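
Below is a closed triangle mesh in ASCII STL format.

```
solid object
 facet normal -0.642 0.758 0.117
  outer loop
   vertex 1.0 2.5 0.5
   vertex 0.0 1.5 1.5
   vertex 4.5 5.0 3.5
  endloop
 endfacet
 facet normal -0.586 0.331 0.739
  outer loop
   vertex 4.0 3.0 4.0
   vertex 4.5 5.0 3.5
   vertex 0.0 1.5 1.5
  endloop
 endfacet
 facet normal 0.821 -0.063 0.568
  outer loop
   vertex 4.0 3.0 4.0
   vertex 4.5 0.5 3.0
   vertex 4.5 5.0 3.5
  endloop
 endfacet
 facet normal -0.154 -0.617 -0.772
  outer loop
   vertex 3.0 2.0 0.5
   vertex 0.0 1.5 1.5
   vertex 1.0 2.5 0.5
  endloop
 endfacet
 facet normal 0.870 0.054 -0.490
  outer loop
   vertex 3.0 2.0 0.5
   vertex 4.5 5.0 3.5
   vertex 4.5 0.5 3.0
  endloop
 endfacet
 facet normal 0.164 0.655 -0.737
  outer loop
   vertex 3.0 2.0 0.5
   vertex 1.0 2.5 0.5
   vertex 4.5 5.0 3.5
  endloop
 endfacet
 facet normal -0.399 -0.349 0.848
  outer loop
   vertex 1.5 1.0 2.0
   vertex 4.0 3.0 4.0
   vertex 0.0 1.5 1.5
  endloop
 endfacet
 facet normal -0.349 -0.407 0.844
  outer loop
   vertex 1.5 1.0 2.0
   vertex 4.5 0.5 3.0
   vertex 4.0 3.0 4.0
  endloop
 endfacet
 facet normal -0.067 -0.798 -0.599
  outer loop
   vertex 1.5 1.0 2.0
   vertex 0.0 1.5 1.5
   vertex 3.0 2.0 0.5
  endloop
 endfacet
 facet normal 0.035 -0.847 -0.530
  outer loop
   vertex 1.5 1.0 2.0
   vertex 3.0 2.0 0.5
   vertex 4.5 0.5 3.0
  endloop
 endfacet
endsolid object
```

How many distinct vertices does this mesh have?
7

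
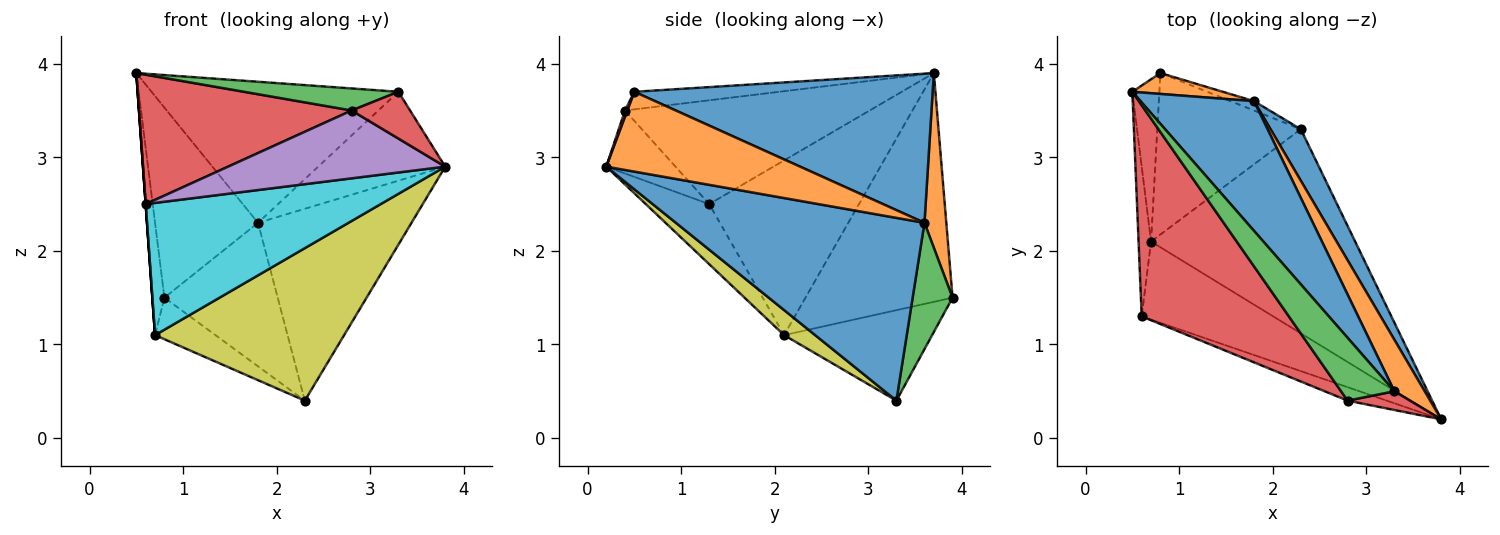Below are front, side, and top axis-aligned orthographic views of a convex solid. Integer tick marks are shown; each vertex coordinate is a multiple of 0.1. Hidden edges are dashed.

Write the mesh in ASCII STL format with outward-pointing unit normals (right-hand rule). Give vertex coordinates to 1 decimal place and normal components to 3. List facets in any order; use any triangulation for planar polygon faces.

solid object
 facet normal 0.843 0.520 0.140
  outer loop
   vertex 1.8 3.6 2.3
   vertex 3.8 0.2 2.9
   vertex 2.3 3.3 0.4
  endloop
 endfacet
 facet normal 0.206 0.973 0.107
  outer loop
   vertex 1.8 3.6 2.3
   vertex 0.8 3.9 1.5
   vertex 0.5 3.7 3.9
  endloop
 endfacet
 facet normal 0.332 0.941 -0.061
  outer loop
   vertex 1.8 3.6 2.3
   vertex 2.3 3.3 0.4
   vertex 0.8 3.9 1.5
  endloop
 endfacet
 facet normal -0.515 -0.448 0.731
  outer loop
   vertex 2.8 0.4 3.5
   vertex 0.5 3.7 3.9
   vertex 0.6 1.3 2.5
  endloop
 endfacet
 facet normal -0.299 -0.936 -0.186
  outer loop
   vertex 2.8 0.4 3.5
   vertex 0.6 1.3 2.5
   vertex 3.8 0.2 2.9
  endloop
 endfacet
 facet normal -0.990 0.081 -0.117
  outer loop
   vertex 0.7 2.1 1.1
   vertex 0.5 3.7 3.9
   vertex 0.8 3.9 1.5
  endloop
 endfacet
 facet normal -0.997 0.000 -0.071
  outer loop
   vertex 0.7 2.1 1.1
   vertex 0.6 1.3 2.5
   vertex 0.5 3.7 3.9
  endloop
 endfacet
 facet normal -0.521 0.213 -0.827
  outer loop
   vertex 0.7 2.1 1.1
   vertex 0.8 3.9 1.5
   vertex 2.3 3.3 0.4
  endloop
 endfacet
 facet normal 0.098 -0.596 -0.797
  outer loop
   vertex 0.7 2.1 1.1
   vertex 2.3 3.3 0.4
   vertex 3.8 0.2 2.9
  endloop
 endfacet
 facet normal -0.226 -0.839 -0.495
  outer loop
   vertex 0.7 2.1 1.1
   vertex 3.8 0.2 2.9
   vertex 0.6 1.3 2.5
  endloop
 endfacet
 facet normal 0.665 0.550 0.506
  outer loop
   vertex 3.3 0.5 3.7
   vertex 1.8 3.6 2.3
   vertex 0.5 3.7 3.9
  endloop
 endfacet
 facet normal 0.797 0.522 0.302
  outer loop
   vertex 3.3 0.5 3.7
   vertex 3.8 0.2 2.9
   vertex 1.8 3.6 2.3
  endloop
 endfacet
 facet normal -0.297 -0.316 0.901
  outer loop
   vertex 3.3 0.5 3.7
   vertex 0.5 3.7 3.9
   vertex 2.8 0.4 3.5
  endloop
 endfacet
 facet normal 0.037 -0.928 0.371
  outer loop
   vertex 3.3 0.5 3.7
   vertex 2.8 0.4 3.5
   vertex 3.8 0.2 2.9
  endloop
 endfacet
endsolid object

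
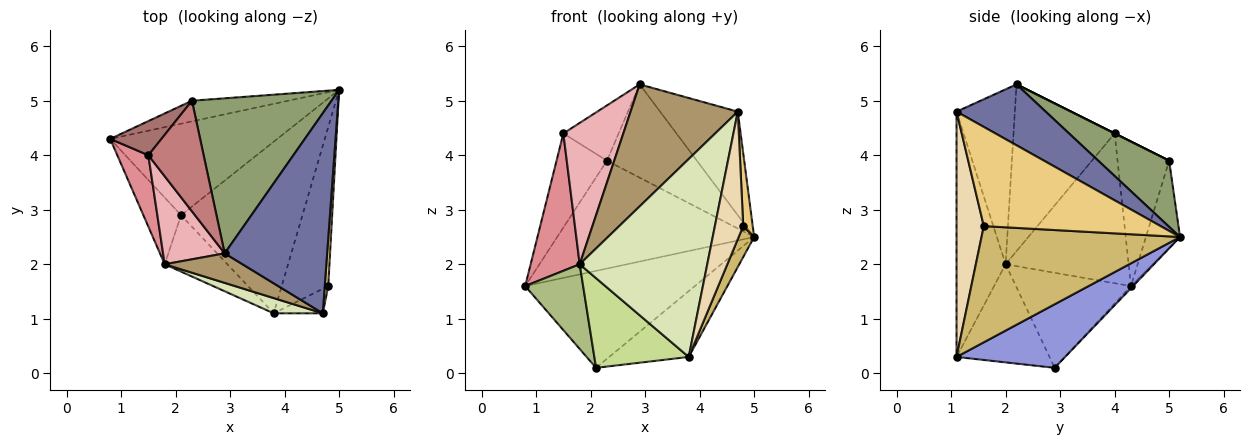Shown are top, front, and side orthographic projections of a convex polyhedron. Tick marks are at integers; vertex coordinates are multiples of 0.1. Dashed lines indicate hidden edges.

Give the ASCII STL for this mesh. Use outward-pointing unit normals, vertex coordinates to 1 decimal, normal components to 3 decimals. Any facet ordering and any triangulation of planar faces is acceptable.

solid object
 facet normal 0.467 0.407 0.786
  outer loop
   vertex 4.7 1.1 4.8
   vertex 5.0 5.2 2.5
   vertex 2.9 2.2 5.3
  endloop
 endfacet
 facet normal -0.009 0.727 -0.686
  outer loop
   vertex 2.1 2.9 0.1
   vertex 0.8 4.3 1.6
   vertex 5.0 5.2 2.5
  endloop
 endfacet
 facet normal 0.439 0.322 -0.839
  outer loop
   vertex 2.1 2.9 0.1
   vertex 5.0 5.2 2.5
   vertex 3.8 1.1 0.3
  endloop
 endfacet
 facet normal -0.168 0.968 -0.185
  outer loop
   vertex 2.3 5.0 3.9
   vertex 5.0 5.2 2.5
   vertex 0.8 4.3 1.6
  endloop
 endfacet
 facet normal 0.376 0.478 0.794
  outer loop
   vertex 2.3 5.0 3.9
   vertex 2.9 2.2 5.3
   vertex 5.0 5.2 2.5
  endloop
 endfacet
 facet normal -0.842 -0.424 -0.334
  outer loop
   vertex 1.8 2.0 2.0
   vertex 0.8 4.3 1.6
   vertex 2.1 2.9 0.1
  endloop
 endfacet
 facet normal -0.640 -0.650 -0.409
  outer loop
   vertex 1.8 2.0 2.0
   vertex 2.1 2.9 0.1
   vertex 3.8 1.1 0.3
  endloop
 endfacet
 facet normal -0.358 -0.931 0.072
  outer loop
   vertex 1.8 2.0 2.0
   vertex 3.8 1.1 0.3
   vertex 4.7 1.1 4.8
  endloop
 endfacet
 facet normal -0.467 -0.859 0.208
  outer loop
   vertex 1.8 2.0 2.0
   vertex 4.7 1.1 4.8
   vertex 2.9 2.2 5.3
  endloop
 endfacet
 facet normal 0.926 -0.072 -0.371
  outer loop
   vertex 4.8 1.6 2.7
   vertex 3.8 1.1 0.3
   vertex 5.0 5.2 2.5
  endloop
 endfacet
 facet normal 0.998 -0.054 0.035
  outer loop
   vertex 4.8 1.6 2.7
   vertex 5.0 5.2 2.5
   vertex 4.7 1.1 4.8
  endloop
 endfacet
 facet normal 0.687 -0.714 -0.137
  outer loop
   vertex 4.8 1.6 2.7
   vertex 4.7 1.1 4.8
   vertex 3.8 1.1 0.3
  endloop
 endfacet
 facet normal -0.693 0.678 0.246
  outer loop
   vertex 1.5 4.0 4.4
   vertex 2.3 5.0 3.9
   vertex 0.8 4.3 1.6
  endloop
 endfacet
 facet normal 0.000 0.447 0.894
  outer loop
   vertex 1.5 4.0 4.4
   vertex 2.9 2.2 5.3
   vertex 2.3 5.0 3.9
  endloop
 endfacet
 facet normal -0.912 -0.364 0.189
  outer loop
   vertex 1.5 4.0 4.4
   vertex 0.8 4.3 1.6
   vertex 1.8 2.0 2.0
  endloop
 endfacet
 facet normal -0.820 -0.486 0.303
  outer loop
   vertex 1.5 4.0 4.4
   vertex 1.8 2.0 2.0
   vertex 2.9 2.2 5.3
  endloop
 endfacet
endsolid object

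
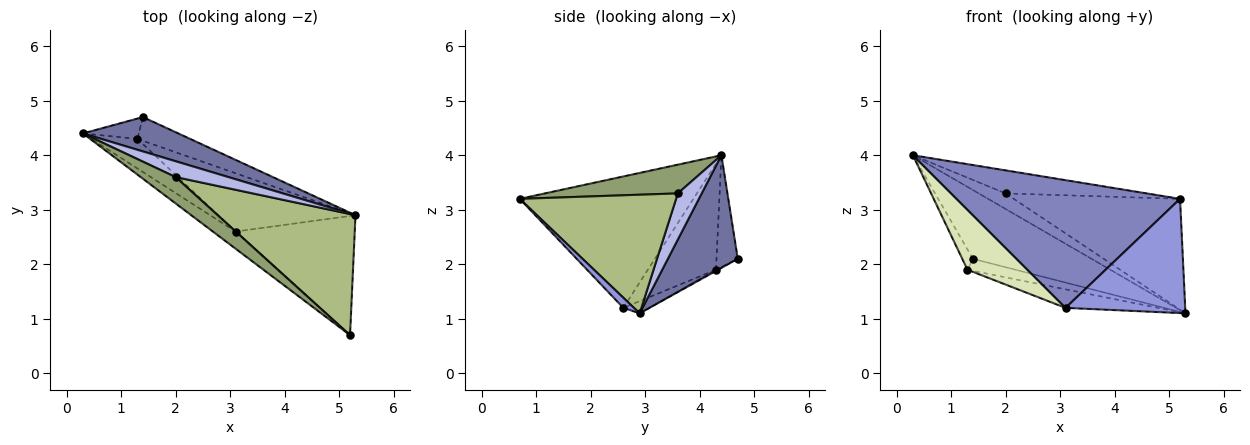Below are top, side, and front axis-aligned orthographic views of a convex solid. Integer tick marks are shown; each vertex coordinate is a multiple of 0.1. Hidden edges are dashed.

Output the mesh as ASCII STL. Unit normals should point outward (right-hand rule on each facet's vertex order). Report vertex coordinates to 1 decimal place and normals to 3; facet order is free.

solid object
 facet normal 0.467 0.791 0.395
  outer loop
   vertex 1.4 4.7 2.1
   vertex 0.3 4.4 4.0
   vertex 5.3 2.9 1.1
  endloop
 endfacet
 facet normal -0.610 -0.785 -0.105
  outer loop
   vertex 3.1 2.6 1.2
   vertex 5.2 0.7 3.2
   vertex 0.3 4.4 4.0
  endloop
 endfacet
 facet normal 0.061 -0.691 -0.721
  outer loop
   vertex 3.1 2.6 1.2
   vertex 5.3 2.9 1.1
   vertex 5.2 0.7 3.2
  endloop
 endfacet
 facet normal 0.529 0.596 0.604
  outer loop
   vertex 2.0 3.6 3.3
   vertex 5.3 2.9 1.1
   vertex 0.3 4.4 4.0
  endloop
 endfacet
 facet normal 0.527 0.559 0.640
  outer loop
   vertex 2.0 3.6 3.3
   vertex 0.3 4.4 4.0
   vertex 5.2 0.7 3.2
  endloop
 endfacet
 facet normal 0.536 0.570 0.623
  outer loop
   vertex 2.0 3.6 3.3
   vertex 5.2 0.7 3.2
   vertex 5.3 2.9 1.1
  endloop
 endfacet
 facet normal -0.816 0.408 -0.408
  outer loop
   vertex 1.3 4.3 1.9
   vertex 0.3 4.4 4.0
   vertex 1.4 4.7 2.1
  endloop
 endfacet
 facet normal -0.714 -0.628 -0.310
  outer loop
   vertex 1.3 4.3 1.9
   vertex 3.1 2.6 1.2
   vertex 0.3 4.4 4.0
  endloop
 endfacet
 facet normal -0.021 0.451 -0.892
  outer loop
   vertex 1.3 4.3 1.9
   vertex 1.4 4.7 2.1
   vertex 5.3 2.9 1.1
  endloop
 endfacet
 facet normal -0.084 0.302 -0.950
  outer loop
   vertex 1.3 4.3 1.9
   vertex 5.3 2.9 1.1
   vertex 3.1 2.6 1.2
  endloop
 endfacet
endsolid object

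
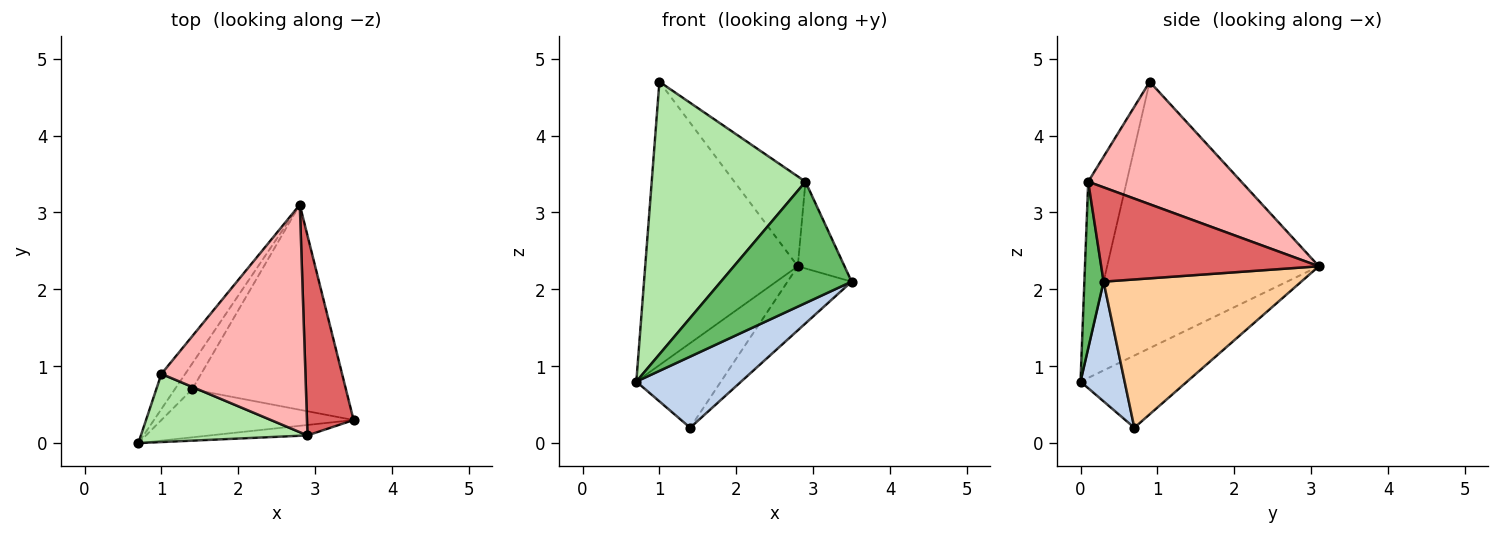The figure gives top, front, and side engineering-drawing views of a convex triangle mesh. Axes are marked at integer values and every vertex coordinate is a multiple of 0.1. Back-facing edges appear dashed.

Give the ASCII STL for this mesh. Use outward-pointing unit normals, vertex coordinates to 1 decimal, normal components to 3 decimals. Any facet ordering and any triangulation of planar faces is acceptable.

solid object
 facet normal -0.809 0.583 -0.072
  outer loop
   vertex 1.0 0.9 4.7
   vertex 2.8 3.1 2.3
   vertex 0.7 0.0 0.8
  endloop
 endfacet
 facet normal 0.329 -0.782 -0.529
  outer loop
   vertex 1.4 0.7 0.2
   vertex 3.5 0.3 2.1
   vertex 0.7 0.0 0.8
  endloop
 endfacet
 facet normal -0.770 0.611 -0.185
  outer loop
   vertex 1.4 0.7 0.2
   vertex 0.7 0.0 0.8
   vertex 2.8 3.1 2.3
  endloop
 endfacet
 facet normal 0.677 0.219 -0.702
  outer loop
   vertex 1.4 0.7 0.2
   vertex 2.8 3.1 2.3
   vertex 3.5 0.3 2.1
  endloop
 endfacet
 facet normal 0.145 -0.986 -0.085
  outer loop
   vertex 2.9 0.1 3.4
   vertex 0.7 0.0 0.8
   vertex 3.5 0.3 2.1
  endloop
 endfacet
 facet normal -0.236 -0.943 0.236
  outer loop
   vertex 2.9 0.1 3.4
   vertex 1.0 0.9 4.7
   vertex 0.7 0.0 0.8
  endloop
 endfacet
 facet normal 0.880 0.189 0.435
  outer loop
   vertex 2.9 0.1 3.4
   vertex 3.5 0.3 2.1
   vertex 2.8 3.1 2.3
  endloop
 endfacet
 facet normal 0.620 0.288 0.729
  outer loop
   vertex 2.9 0.1 3.4
   vertex 2.8 3.1 2.3
   vertex 1.0 0.9 4.7
  endloop
 endfacet
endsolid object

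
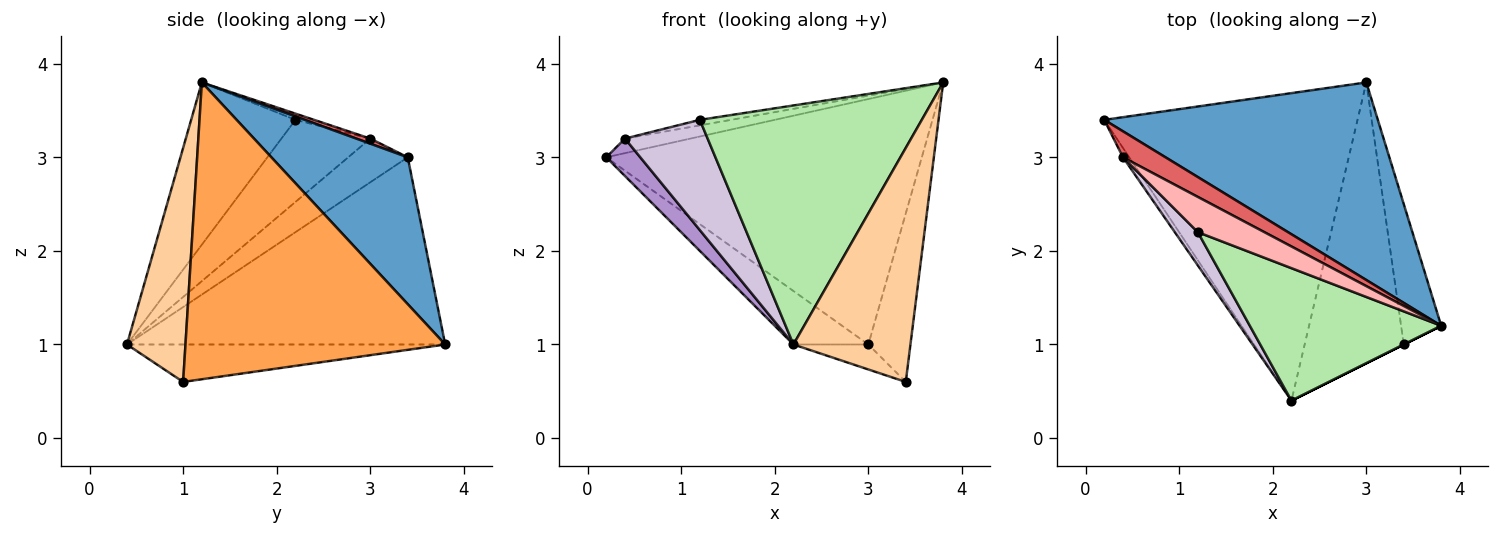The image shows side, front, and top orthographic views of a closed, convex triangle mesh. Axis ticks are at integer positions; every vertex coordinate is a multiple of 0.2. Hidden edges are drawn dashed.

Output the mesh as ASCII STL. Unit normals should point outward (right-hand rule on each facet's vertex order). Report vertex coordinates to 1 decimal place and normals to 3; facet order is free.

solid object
 facet normal 0.319 0.738 0.594
  outer loop
   vertex 3.0 3.8 1.0
   vertex 0.2 3.4 3.0
   vertex 3.8 1.2 3.8
  endloop
 endfacet
 facet normal -0.589 0.139 -0.796
  outer loop
   vertex 2.2 0.4 1.0
   vertex 0.2 3.4 3.0
   vertex 3.0 3.8 1.0
  endloop
 endfacet
 facet normal 0.978 0.159 -0.132
  outer loop
   vertex 3.4 1.0 0.6
   vertex 3.0 3.8 1.0
   vertex 3.8 1.2 3.8
  endloop
 endfacet
 facet normal 0.447 -0.894 0.000
  outer loop
   vertex 3.4 1.0 0.6
   vertex 3.8 1.2 3.8
   vertex 2.2 0.4 1.0
  endloop
 endfacet
 facet normal -0.352 0.083 -0.932
  outer loop
   vertex 3.4 1.0 0.6
   vertex 2.2 0.4 1.0
   vertex 3.0 3.8 1.0
  endloop
 endfacet
 facet normal -0.380 -0.809 0.448
  outer loop
   vertex 1.2 2.2 3.4
   vertex 2.2 0.4 1.0
   vertex 3.8 1.2 3.8
  endloop
 endfacet
 facet normal 0.104 0.486 0.868
  outer loop
   vertex 0.4 3.0 3.2
   vertex 3.8 1.2 3.8
   vertex 0.2 3.4 3.0
  endloop
 endfacet
 facet normal -0.092 0.154 0.984
  outer loop
   vertex 0.4 3.0 3.2
   vertex 1.2 2.2 3.4
   vertex 3.8 1.2 3.8
  endloop
 endfacet
 facet normal -0.862 -0.492 -0.123
  outer loop
   vertex 0.4 3.0 3.2
   vertex 0.2 3.4 3.0
   vertex 2.2 0.4 1.0
  endloop
 endfacet
 facet normal -0.717 -0.667 0.201
  outer loop
   vertex 0.4 3.0 3.2
   vertex 2.2 0.4 1.0
   vertex 1.2 2.2 3.4
  endloop
 endfacet
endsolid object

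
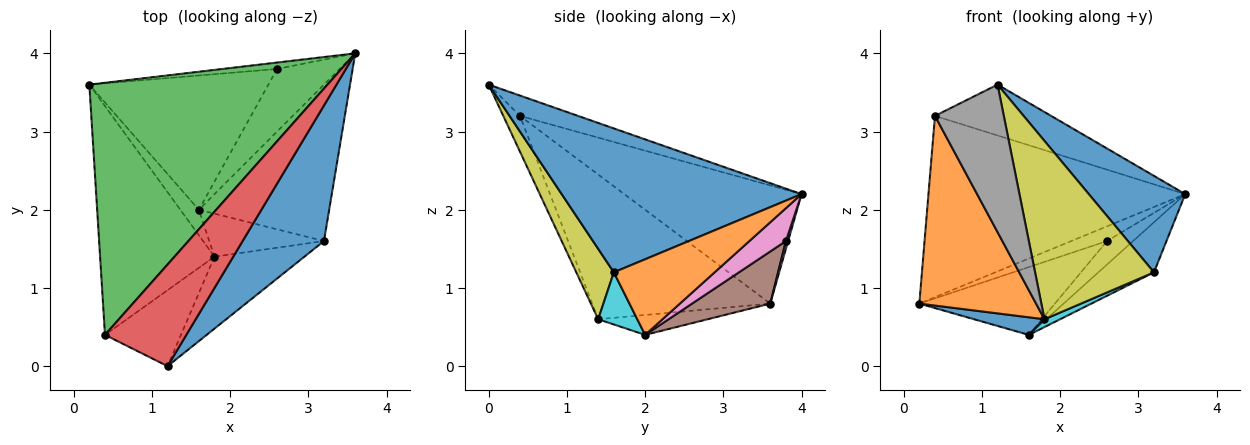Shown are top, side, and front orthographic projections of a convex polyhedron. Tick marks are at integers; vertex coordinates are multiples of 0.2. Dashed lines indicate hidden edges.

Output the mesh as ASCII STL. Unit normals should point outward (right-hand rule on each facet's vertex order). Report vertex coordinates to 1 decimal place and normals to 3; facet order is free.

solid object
 facet normal 0.822 -0.330 0.464
  outer loop
   vertex 3.2 1.6 1.2
   vertex 3.6 4.0 2.2
   vertex 1.2 0.0 3.6
  endloop
 endfacet
 facet normal 0.484 0.267 -0.834
  outer loop
   vertex 3.2 1.6 1.2
   vertex 1.6 2.0 0.4
   vertex 3.6 4.0 2.2
  endloop
 endfacet
 facet normal -0.374 0.541 0.753
  outer loop
   vertex 0.4 0.4 3.2
   vertex 3.6 4.0 2.2
   vertex 0.2 3.6 0.8
  endloop
 endfacet
 facet normal -0.218 0.436 0.873
  outer loop
   vertex 0.4 0.4 3.2
   vertex 1.2 0.0 3.6
   vertex 3.6 4.0 2.2
  endloop
 endfacet
 facet normal 0.057 0.915 -0.400
  outer loop
   vertex 2.6 3.8 1.6
   vertex 0.2 3.6 0.8
   vertex 3.6 4.0 2.2
  endloop
 endfacet
 facet normal 0.252 0.436 -0.864
  outer loop
   vertex 2.6 3.8 1.6
   vertex 1.6 2.0 0.4
   vertex 0.2 3.6 0.8
  endloop
 endfacet
 facet normal 0.441 0.315 -0.840
  outer loop
   vertex 2.6 3.8 1.6
   vertex 3.6 4.0 2.2
   vertex 1.6 2.0 0.4
  endloop
 endfacet
 facet normal -0.211 -0.869 -0.448
  outer loop
   vertex 1.8 1.4 0.6
   vertex 1.2 0.0 3.6
   vertex 0.4 0.4 3.2
  endloop
 endfacet
 facet normal 0.281 -0.890 -0.359
  outer loop
   vertex 1.8 1.4 0.6
   vertex 3.2 1.6 1.2
   vertex 1.2 0.0 3.6
  endloop
 endfacet
 facet normal 0.408 -0.163 -0.898
  outer loop
   vertex 1.8 1.4 0.6
   vertex 1.6 2.0 0.4
   vertex 3.2 1.6 1.2
  endloop
 endfacet
 facet normal -0.663 -0.426 -0.616
  outer loop
   vertex 1.8 1.4 0.6
   vertex 0.2 3.6 0.8
   vertex 1.6 2.0 0.4
  endloop
 endfacet
 facet normal -0.698 -0.457 -0.552
  outer loop
   vertex 1.8 1.4 0.6
   vertex 0.4 0.4 3.2
   vertex 0.2 3.6 0.8
  endloop
 endfacet
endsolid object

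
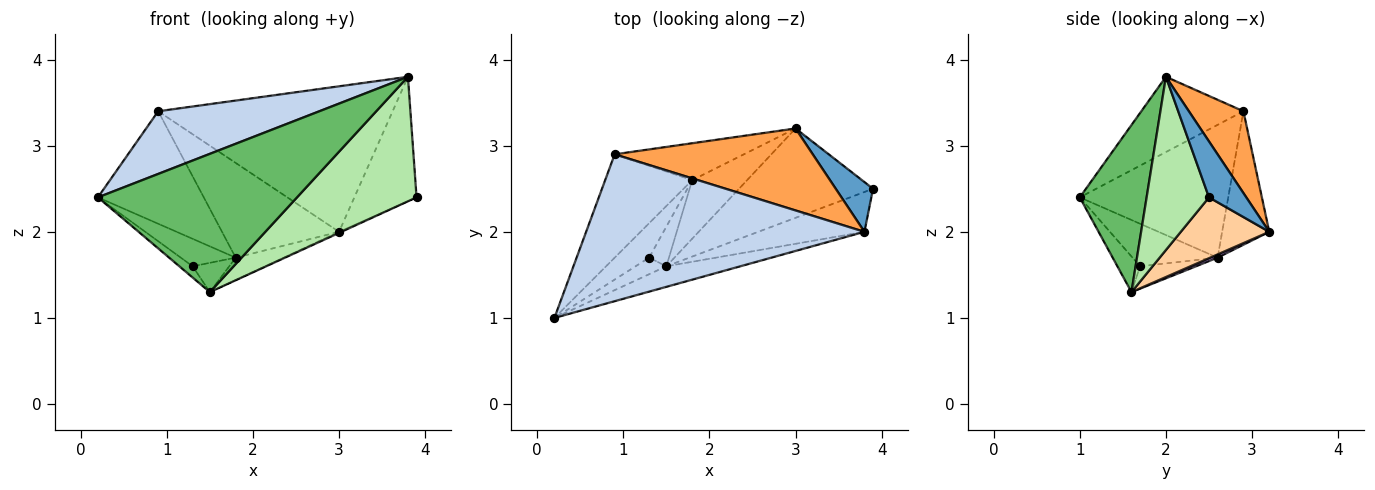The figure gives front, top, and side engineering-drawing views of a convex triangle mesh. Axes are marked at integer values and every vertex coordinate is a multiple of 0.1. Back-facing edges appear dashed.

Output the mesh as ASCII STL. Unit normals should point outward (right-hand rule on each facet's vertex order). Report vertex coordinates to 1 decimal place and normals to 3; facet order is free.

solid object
 facet normal 0.487 0.811 0.324
  outer loop
   vertex 3.8 2.0 3.8
   vertex 3.9 2.5 2.4
   vertex 3.0 3.2 2.0
  endloop
 endfacet
 facet normal -0.241 -0.381 0.893
  outer loop
   vertex 0.9 2.9 3.4
   vertex 0.2 1.0 2.4
   vertex 3.8 2.0 3.8
  endloop
 endfacet
 facet normal 0.199 0.854 0.481
  outer loop
   vertex 0.9 2.9 3.4
   vertex 3.8 2.0 3.8
   vertex 3.0 3.2 2.0
  endloop
 endfacet
 facet normal 0.413 0.011 -0.911
  outer loop
   vertex 1.5 1.6 1.3
   vertex 3.0 3.2 2.0
   vertex 3.9 2.5 2.4
  endloop
 endfacet
 facet normal 0.315 -0.939 -0.140
  outer loop
   vertex 1.5 1.6 1.3
   vertex 3.8 2.0 3.8
   vertex 0.2 1.0 2.4
  endloop
 endfacet
 facet normal 0.445 -0.853 -0.273
  outer loop
   vertex 1.5 1.6 1.3
   vertex 3.9 2.5 2.4
   vertex 3.8 2.0 3.8
  endloop
 endfacet
 facet normal -0.692 0.406 -0.597
  outer loop
   vertex 1.3 1.7 1.6
   vertex 1.5 1.6 1.3
   vertex 0.2 1.0 2.4
  endloop
 endfacet
 facet normal -0.351 0.872 -0.340
  outer loop
   vertex 1.8 2.6 1.7
   vertex 0.9 2.9 3.4
   vertex 3.0 3.2 2.0
  endloop
 endfacet
 facet normal 0.055 0.357 -0.933
  outer loop
   vertex 1.8 2.6 1.7
   vertex 3.0 3.2 2.0
   vertex 1.5 1.6 1.3
  endloop
 endfacet
 facet normal -0.673 0.440 -0.595
  outer loop
   vertex 1.8 2.6 1.7
   vertex 1.5 1.6 1.3
   vertex 1.3 1.7 1.6
  endloop
 endfacet
 facet normal -0.718 0.512 -0.471
  outer loop
   vertex 1.8 2.6 1.7
   vertex 0.2 1.0 2.4
   vertex 0.9 2.9 3.4
  endloop
 endfacet
 facet normal -0.695 0.448 -0.563
  outer loop
   vertex 1.8 2.6 1.7
   vertex 1.3 1.7 1.6
   vertex 0.2 1.0 2.4
  endloop
 endfacet
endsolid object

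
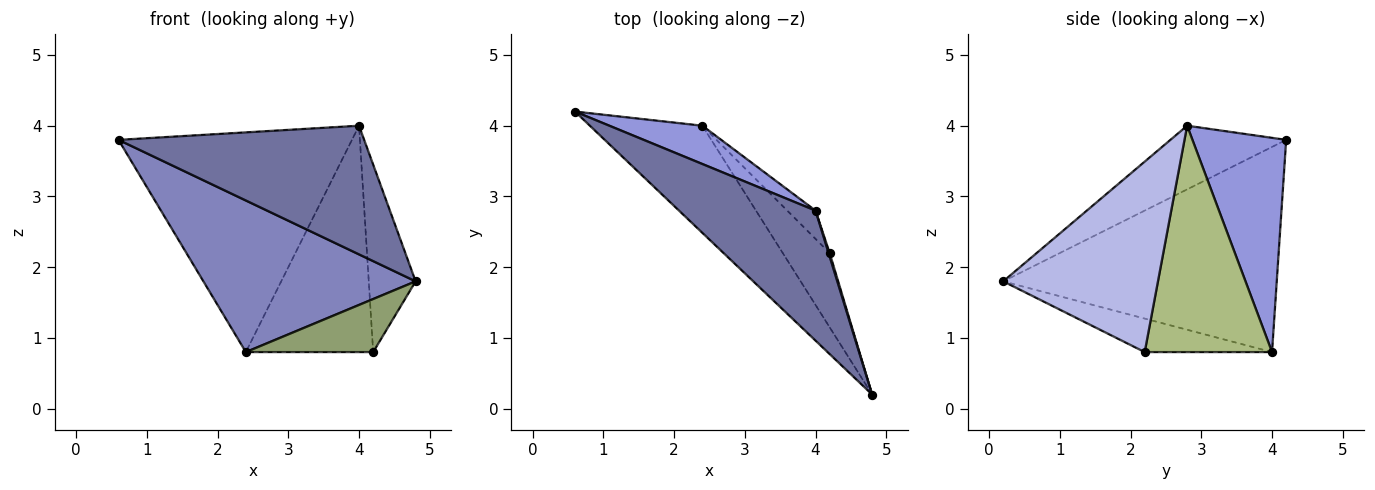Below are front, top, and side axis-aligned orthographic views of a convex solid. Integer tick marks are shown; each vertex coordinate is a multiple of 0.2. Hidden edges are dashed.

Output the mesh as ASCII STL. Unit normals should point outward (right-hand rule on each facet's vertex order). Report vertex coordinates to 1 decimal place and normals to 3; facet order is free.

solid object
 facet normal -0.315 -0.668 0.675
  outer loop
   vertex 4.0 2.8 4.0
   vertex 0.6 4.2 3.8
   vertex 4.8 0.2 1.8
  endloop
 endfacet
 facet normal -0.725 -0.562 -0.397
  outer loop
   vertex 2.4 4.0 0.8
   vertex 4.8 0.2 1.8
   vertex 0.6 4.2 3.8
  endloop
 endfacet
 facet normal 0.368 0.916 0.160
  outer loop
   vertex 2.4 4.0 0.8
   vertex 0.6 4.2 3.8
   vertex 4.0 2.8 4.0
  endloop
 endfacet
 facet normal 0.957 0.290 0.005
  outer loop
   vertex 4.2 2.2 0.8
   vertex 4.0 2.8 4.0
   vertex 4.8 0.2 1.8
  endloop
 endfacet
 facet normal -0.503 -0.503 -0.704
  outer loop
   vertex 4.2 2.2 0.8
   vertex 4.8 0.2 1.8
   vertex 2.4 4.0 0.8
  endloop
 endfacet
 facet normal 0.704 0.704 -0.088
  outer loop
   vertex 4.2 2.2 0.8
   vertex 2.4 4.0 0.8
   vertex 4.0 2.8 4.0
  endloop
 endfacet
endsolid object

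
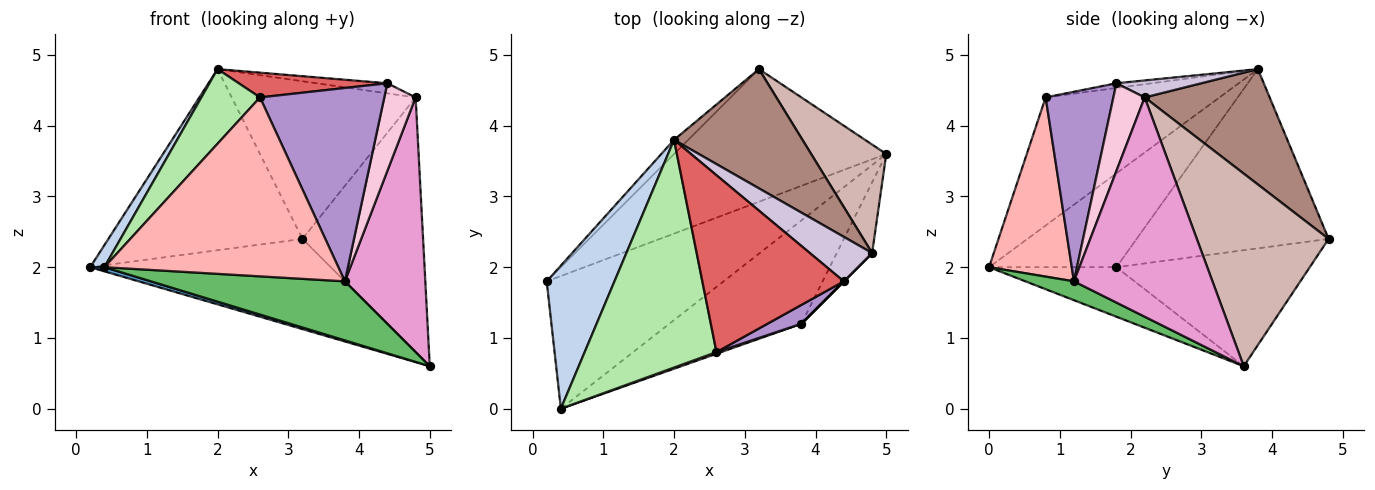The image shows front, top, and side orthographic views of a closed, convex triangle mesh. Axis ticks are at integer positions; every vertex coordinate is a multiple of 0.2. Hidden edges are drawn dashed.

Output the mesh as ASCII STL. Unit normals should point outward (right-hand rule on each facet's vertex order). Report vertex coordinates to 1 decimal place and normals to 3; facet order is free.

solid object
 facet normal -0.270 -0.030 -0.963
  outer loop
   vertex 0.4 0.0 2.0
   vertex 0.2 1.8 2.0
   vertex 5.0 3.6 0.6
  endloop
 endfacet
 facet normal -0.807 -0.090 0.583
  outer loop
   vertex 2.0 3.8 4.8
   vertex 0.2 1.8 2.0
   vertex 0.4 0.0 2.0
  endloop
 endfacet
 facet normal -0.412 0.512 -0.754
  outer loop
   vertex 3.2 4.8 2.4
   vertex 5.0 3.6 0.6
   vertex 0.2 1.8 2.0
  endloop
 endfacet
 facet normal -0.702 0.710 -0.055
  outer loop
   vertex 3.2 4.8 2.4
   vertex 0.2 1.8 2.0
   vertex 2.0 3.8 4.8
  endloop
 endfacet
 facet normal 0.123 -0.492 -0.862
  outer loop
   vertex 3.8 1.2 1.8
   vertex 0.4 0.0 2.0
   vertex 5.0 3.6 0.6
  endloop
 endfacet
 facet normal -0.678 -0.229 0.698
  outer loop
   vertex 2.6 0.8 4.4
   vertex 2.0 3.8 4.8
   vertex 0.4 0.0 2.0
  endloop
 endfacet
 facet normal -0.033 -0.139 0.990
  outer loop
   vertex 2.6 0.8 4.4
   vertex 4.4 1.8 4.6
   vertex 2.0 3.8 4.8
  endloop
 endfacet
 facet normal 0.333 -0.943 0.009
  outer loop
   vertex 2.6 0.8 4.4
   vertex 0.4 0.0 2.0
   vertex 3.8 1.2 1.8
  endloop
 endfacet
 facet normal 0.477 -0.875 0.085
  outer loop
   vertex 2.6 0.8 4.4
   vertex 3.8 1.2 1.8
   vertex 4.4 1.8 4.6
  endloop
 endfacet
 facet normal 0.257 0.214 0.942
  outer loop
   vertex 4.8 2.2 4.4
   vertex 2.0 3.8 4.8
   vertex 4.4 1.8 4.6
  endloop
 endfacet
 facet normal 0.476 0.701 0.530
  outer loop
   vertex 4.8 2.2 4.4
   vertex 3.2 4.8 2.4
   vertex 2.0 3.8 4.8
  endloop
 endfacet
 facet normal 0.709 0.649 0.276
  outer loop
   vertex 4.8 2.2 4.4
   vertex 5.0 3.6 0.6
   vertex 3.2 4.8 2.4
  endloop
 endfacet
 facet normal 0.856 -0.497 -0.138
  outer loop
   vertex 4.8 2.2 4.4
   vertex 3.8 1.2 1.8
   vertex 5.0 3.6 0.6
  endloop
 endfacet
 facet normal 0.707 -0.707 0.000
  outer loop
   vertex 4.8 2.2 4.4
   vertex 4.4 1.8 4.6
   vertex 3.8 1.2 1.8
  endloop
 endfacet
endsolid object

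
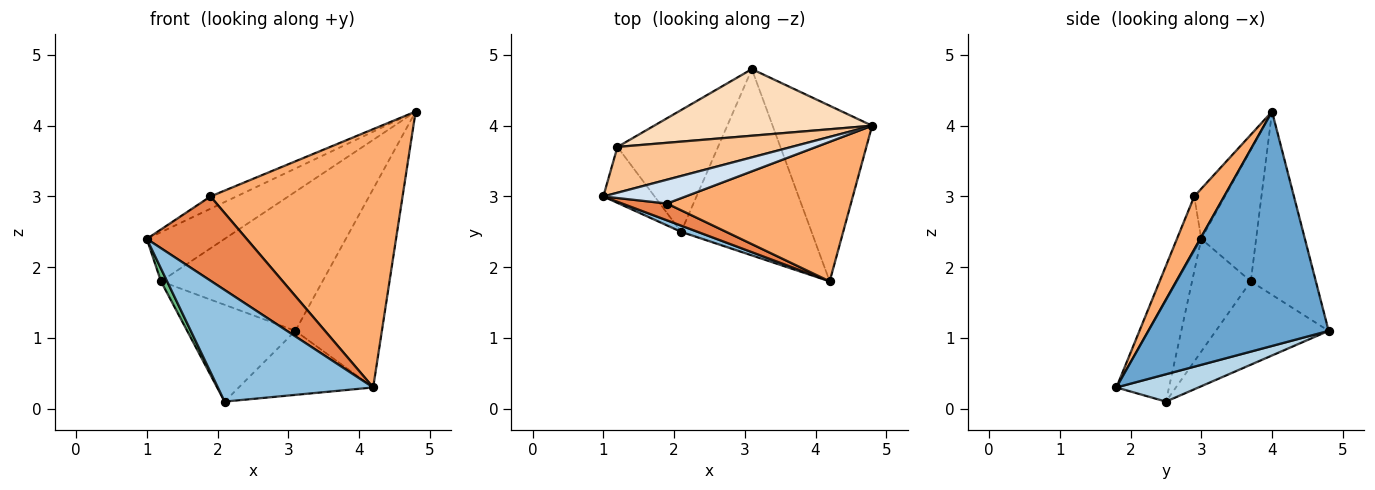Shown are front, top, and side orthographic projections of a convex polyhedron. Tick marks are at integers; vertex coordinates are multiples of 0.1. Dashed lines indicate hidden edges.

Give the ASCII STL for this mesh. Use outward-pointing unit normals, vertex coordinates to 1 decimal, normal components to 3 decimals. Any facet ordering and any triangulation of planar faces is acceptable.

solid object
 facet normal 0.842 0.404 -0.357
  outer loop
   vertex 3.1 4.8 1.1
   vertex 4.8 4.0 4.2
   vertex 4.2 1.8 0.3
  endloop
 endfacet
 facet normal -0.320 -0.946 0.052
  outer loop
   vertex 2.1 2.5 0.1
   vertex 4.2 1.8 0.3
   vertex 1.0 3.0 2.4
  endloop
 endfacet
 facet normal 0.195 0.319 -0.928
  outer loop
   vertex 2.1 2.5 0.1
   vertex 3.1 4.8 1.1
   vertex 4.2 1.8 0.3
  endloop
 endfacet
 facet normal -0.476 0.403 0.782
  outer loop
   vertex 1.9 2.9 3.0
   vertex 4.8 4.0 4.2
   vertex 1.0 3.0 2.4
  endloop
 endfacet
 facet normal -0.233 -0.954 0.190
  outer loop
   vertex 1.9 2.9 3.0
   vertex 1.0 3.0 2.4
   vertex 4.2 1.8 0.3
  endloop
 endfacet
 facet normal 0.136 -0.872 0.471
  outer loop
   vertex 1.9 2.9 3.0
   vertex 4.2 1.8 0.3
   vertex 4.8 4.0 4.2
  endloop
 endfacet
 facet normal -0.458 0.650 0.606
  outer loop
   vertex 1.2 3.7 1.8
   vertex 1.0 3.0 2.4
   vertex 4.8 4.0 4.2
  endloop
 endfacet
 facet normal -0.341 0.848 0.406
  outer loop
   vertex 1.2 3.7 1.8
   vertex 4.8 4.0 4.2
   vertex 3.1 4.8 1.1
  endloop
 endfacet
 facet normal -0.906 -0.095 -0.413
  outer loop
   vertex 1.2 3.7 1.8
   vertex 2.1 2.5 0.1
   vertex 1.0 3.0 2.4
  endloop
 endfacet
 facet normal -0.544 0.522 -0.657
  outer loop
   vertex 1.2 3.7 1.8
   vertex 3.1 4.8 1.1
   vertex 2.1 2.5 0.1
  endloop
 endfacet
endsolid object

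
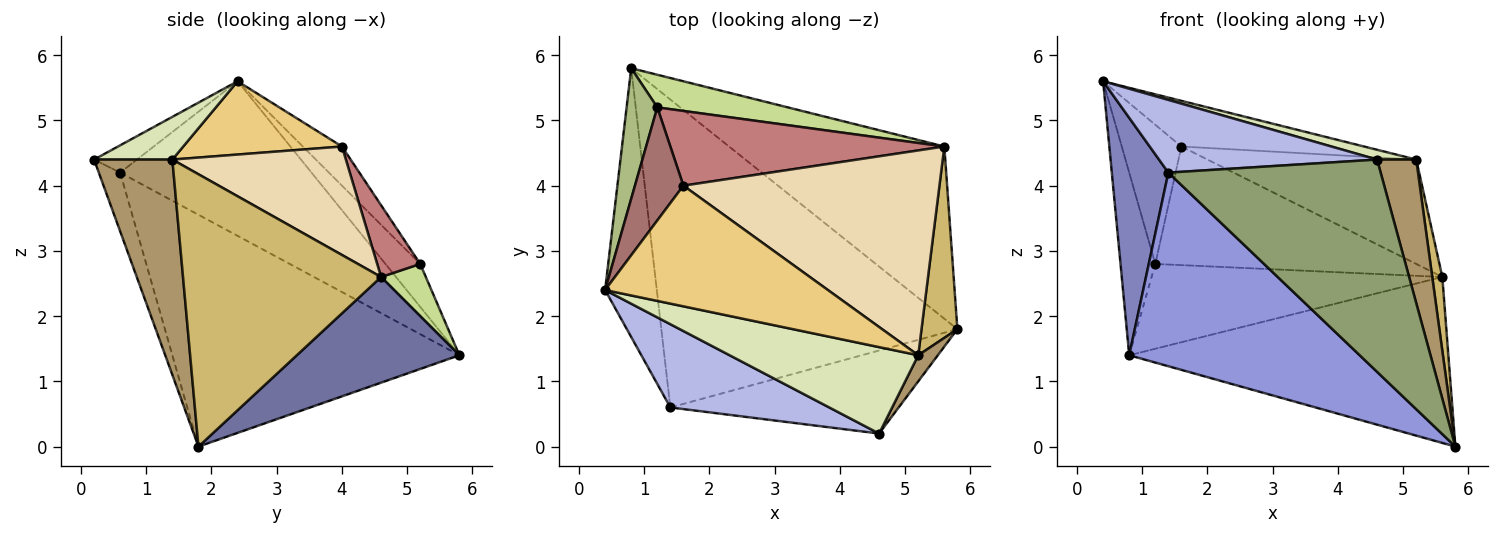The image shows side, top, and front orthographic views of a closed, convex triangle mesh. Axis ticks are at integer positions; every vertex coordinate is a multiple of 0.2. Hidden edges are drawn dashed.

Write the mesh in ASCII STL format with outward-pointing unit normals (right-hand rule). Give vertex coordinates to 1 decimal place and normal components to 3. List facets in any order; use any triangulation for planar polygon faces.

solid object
 facet normal 0.333 0.654 -0.679
  outer loop
   vertex 5.6 4.6 2.6
   vertex 5.8 1.8 0.0
   vertex 0.8 5.8 1.4
  endloop
 endfacet
 facet normal -0.913 -0.270 -0.305
  outer loop
   vertex 1.4 0.6 4.2
   vertex 0.4 2.4 5.6
   vertex 0.8 5.8 1.4
  endloop
 endfacet
 facet normal -0.553 -0.444 -0.706
  outer loop
   vertex 1.4 0.6 4.2
   vertex 0.8 5.8 1.4
   vertex 5.8 1.8 0.0
  endloop
 endfacet
 facet normal -0.128 -0.652 0.747
  outer loop
   vertex 1.4 0.6 4.2
   vertex 4.6 0.2 4.4
   vertex 0.4 2.4 5.6
  endloop
 endfacet
 facet normal -0.093 -0.927 -0.363
  outer loop
   vertex 1.4 0.6 4.2
   vertex 5.8 1.8 0.0
   vertex 4.6 0.2 4.4
  endloop
 endfacet
 facet normal -0.631 0.631 0.451
  outer loop
   vertex 1.2 5.2 2.8
   vertex 0.8 5.8 1.4
   vertex 0.4 2.4 5.6
  endloop
 endfacet
 facet normal 0.142 0.924 0.355
  outer loop
   vertex 1.2 5.2 2.8
   vertex 5.6 4.6 2.6
   vertex 0.8 5.8 1.4
  endloop
 endfacet
 facet normal 0.219 -0.110 0.969
  outer loop
   vertex 5.2 1.4 4.4
   vertex 0.4 2.4 5.6
   vertex 4.6 0.2 4.4
  endloop
 endfacet
 facet normal 0.891 -0.446 0.081
  outer loop
   vertex 5.2 1.4 4.4
   vertex 4.6 0.2 4.4
   vertex 5.8 1.8 0.0
  endloop
 endfacet
 facet normal 0.990 -0.050 0.130
  outer loop
   vertex 5.2 1.4 4.4
   vertex 5.8 1.8 0.0
   vertex 5.6 4.6 2.6
  endloop
 endfacet
 facet normal 0.294 0.338 0.894
  outer loop
   vertex 1.6 4.0 4.6
   vertex 0.4 2.4 5.6
   vertex 5.2 1.4 4.4
  endloop
 endfacet
 facet normal 0.353 0.425 0.834
  outer loop
   vertex 1.6 4.0 4.6
   vertex 5.2 1.4 4.4
   vertex 5.6 4.6 2.6
  endloop
 endfacet
 facet normal -0.454 0.692 0.562
  outer loop
   vertex 1.6 4.0 4.6
   vertex 1.2 5.2 2.8
   vertex 0.4 2.4 5.6
  endloop
 endfacet
 facet normal 0.138 0.838 0.528
  outer loop
   vertex 1.6 4.0 4.6
   vertex 5.6 4.6 2.6
   vertex 1.2 5.2 2.8
  endloop
 endfacet
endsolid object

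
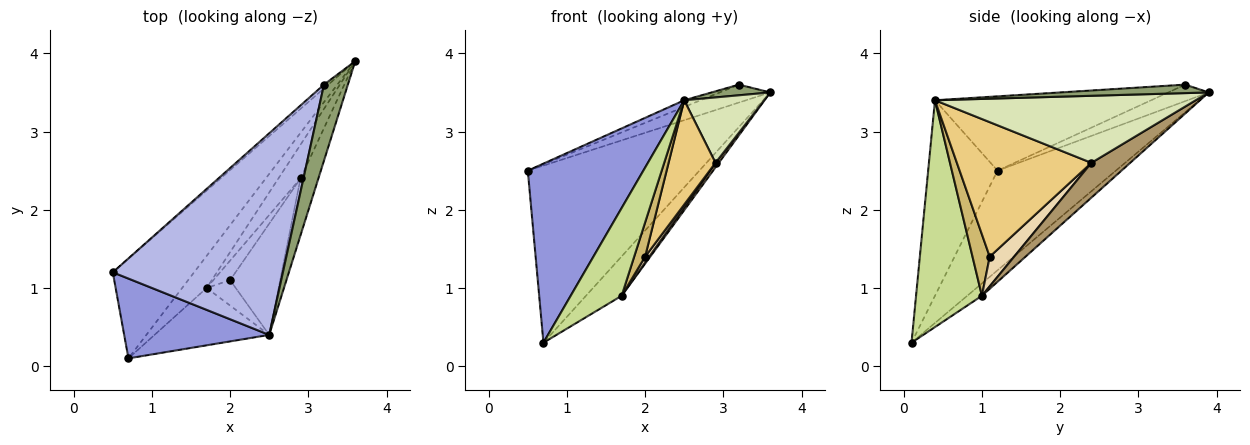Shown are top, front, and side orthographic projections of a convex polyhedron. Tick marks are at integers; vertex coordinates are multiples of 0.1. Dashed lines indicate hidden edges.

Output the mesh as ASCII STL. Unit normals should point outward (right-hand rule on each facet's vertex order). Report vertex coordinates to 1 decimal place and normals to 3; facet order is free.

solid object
 facet normal -0.515 0.747 -0.420
  outer loop
   vertex 0.7 0.1 0.3
   vertex 0.5 1.2 2.5
   vertex 3.6 3.9 3.5
  endloop
 endfacet
 facet normal -0.618 0.769 -0.163
  outer loop
   vertex 3.2 3.6 3.6
   vertex 3.6 3.9 3.5
   vertex 0.5 1.2 2.5
  endloop
 endfacet
 facet normal -0.481 -0.801 0.357
  outer loop
   vertex 2.5 0.4 3.4
   vertex 0.5 1.2 2.5
   vertex 0.7 0.1 0.3
  endloop
 endfacet
 facet normal -0.400 0.030 0.916
  outer loop
   vertex 2.5 0.4 3.4
   vertex 3.2 3.6 3.6
   vertex 0.5 1.2 2.5
  endloop
 endfacet
 facet normal 0.332 -0.131 0.934
  outer loop
   vertex 2.5 0.4 3.4
   vertex 3.6 3.9 3.5
   vertex 3.2 3.6 3.6
  endloop
 endfacet
 facet normal -0.304 0.739 -0.602
  outer loop
   vertex 1.7 1.0 0.9
   vertex 0.7 0.1 0.3
   vertex 3.6 3.9 3.5
  endloop
 endfacet
 facet normal 0.734 -0.568 -0.371
  outer loop
   vertex 1.7 1.0 0.9
   vertex 2.5 0.4 3.4
   vertex 0.7 0.1 0.3
  endloop
 endfacet
 facet normal 0.926 -0.284 -0.247
  outer loop
   vertex 2.9 2.4 2.6
   vertex 3.6 3.9 3.5
   vertex 2.5 0.4 3.4
  endloop
 endfacet
 facet normal 0.842 -0.072 -0.535
  outer loop
   vertex 2.9 2.4 2.6
   vertex 1.7 1.0 0.9
   vertex 3.6 3.9 3.5
  endloop
 endfacet
 facet normal 0.784 -0.499 -0.370
  outer loop
   vertex 2.0 1.1 1.4
   vertex 2.5 0.4 3.4
   vertex 1.7 1.0 0.9
  endloop
 endfacet
 facet normal 0.891 -0.311 -0.331
  outer loop
   vertex 2.0 1.1 1.4
   vertex 2.9 2.4 2.6
   vertex 2.5 0.4 3.4
  endloop
 endfacet
 facet normal 0.861 -0.146 -0.487
  outer loop
   vertex 2.0 1.1 1.4
   vertex 1.7 1.0 0.9
   vertex 2.9 2.4 2.6
  endloop
 endfacet
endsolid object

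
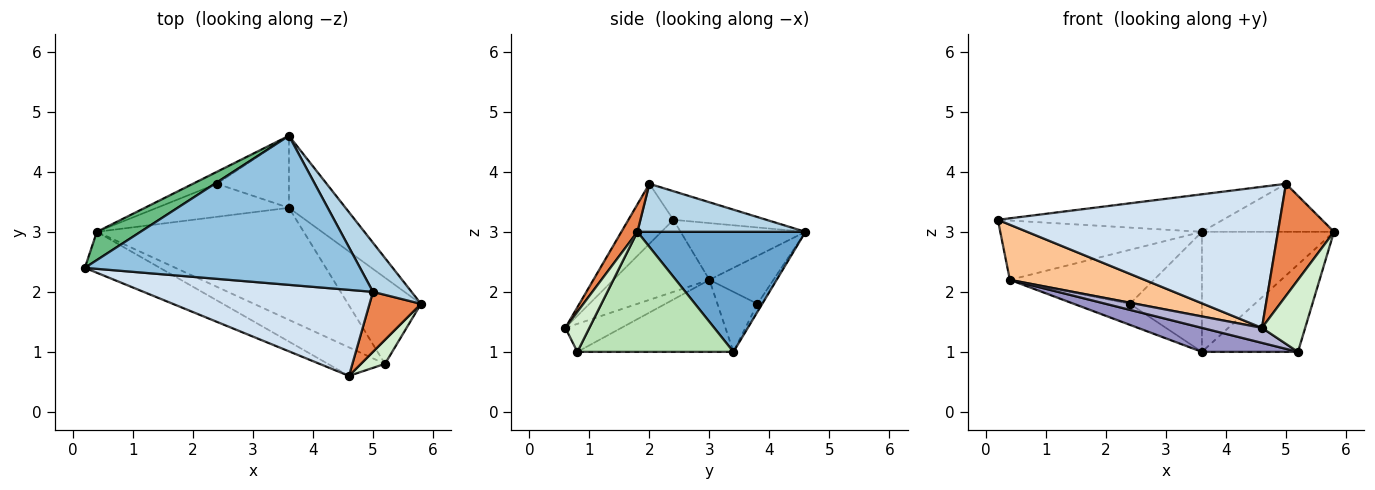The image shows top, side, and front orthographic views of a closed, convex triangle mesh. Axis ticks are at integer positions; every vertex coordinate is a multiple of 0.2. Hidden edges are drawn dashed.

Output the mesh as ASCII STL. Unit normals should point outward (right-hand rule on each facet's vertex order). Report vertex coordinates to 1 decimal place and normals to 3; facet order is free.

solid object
 facet normal 0.737 0.579 -0.348
  outer loop
   vertex 3.6 3.4 1.0
   vertex 3.6 4.6 3.0
   vertex 5.8 1.8 3.0
  endloop
 endfacet
 facet normal -0.100 0.243 0.965
  outer loop
   vertex 5.0 2.0 3.8
   vertex 3.6 4.6 3.0
   vertex 0.2 2.4 3.2
  endloop
 endfacet
 facet normal 0.665 0.522 0.534
  outer loop
   vertex 5.0 2.0 3.8
   vertex 5.8 1.8 3.0
   vertex 3.6 4.6 3.0
  endloop
 endfacet
 facet normal -0.135 -0.846 0.516
  outer loop
   vertex 5.0 2.0 3.8
   vertex 0.2 2.4 3.2
   vertex 4.6 0.6 1.4
  endloop
 endfacet
 facet normal 0.244 -0.855 0.458
  outer loop
   vertex 5.0 2.0 3.8
   vertex 4.6 0.6 1.4
   vertex 5.8 1.8 3.0
  endloop
 endfacet
 facet normal -0.057 0.856 -0.514
  outer loop
   vertex 2.4 3.8 1.8
   vertex 3.6 4.6 3.0
   vertex 3.6 3.4 1.0
  endloop
 endfacet
 facet normal -0.497 -0.697 -0.517
  outer loop
   vertex 0.4 3.0 2.2
   vertex 4.6 0.6 1.4
   vertex 0.2 2.4 3.2
  endloop
 endfacet
 facet normal -0.358 0.501 -0.788
  outer loop
   vertex 0.4 3.0 2.2
   vertex 2.4 3.8 1.8
   vertex 3.6 3.4 1.0
  endloop
 endfacet
 facet normal -0.488 0.788 0.375
  outer loop
   vertex 0.4 3.0 2.2
   vertex 0.2 2.4 3.2
   vertex 3.6 4.6 3.0
  endloop
 endfacet
 facet normal -0.398 0.896 -0.199
  outer loop
   vertex 0.4 3.0 2.2
   vertex 3.6 4.6 3.0
   vertex 2.4 3.8 1.8
  endloop
 endfacet
 facet normal 0.756 0.465 -0.460
  outer loop
   vertex 5.2 0.8 1.0
   vertex 3.6 3.4 1.0
   vertex 5.8 1.8 3.0
  endloop
 endfacet
 facet normal 0.466 -0.839 0.280
  outer loop
   vertex 5.2 0.8 1.0
   vertex 5.8 1.8 3.0
   vertex 4.6 0.6 1.4
  endloop
 endfacet
 facet normal -0.322 -0.198 -0.926
  outer loop
   vertex 5.2 0.8 1.0
   vertex 0.4 3.0 2.2
   vertex 3.6 3.4 1.0
  endloop
 endfacet
 facet normal -0.399 -0.427 -0.812
  outer loop
   vertex 5.2 0.8 1.0
   vertex 4.6 0.6 1.4
   vertex 0.4 3.0 2.2
  endloop
 endfacet
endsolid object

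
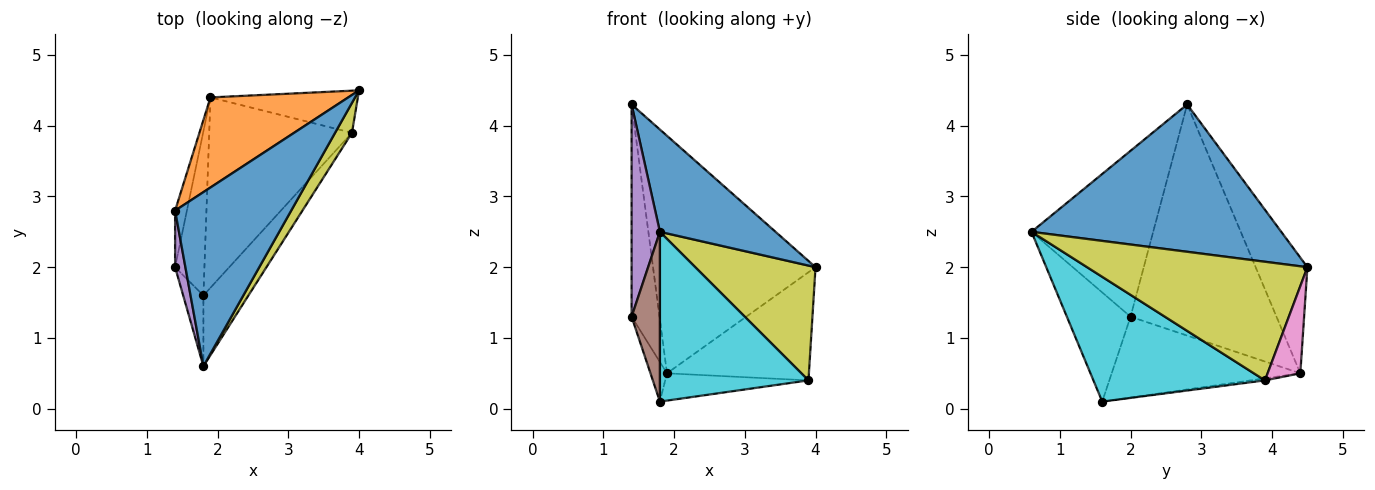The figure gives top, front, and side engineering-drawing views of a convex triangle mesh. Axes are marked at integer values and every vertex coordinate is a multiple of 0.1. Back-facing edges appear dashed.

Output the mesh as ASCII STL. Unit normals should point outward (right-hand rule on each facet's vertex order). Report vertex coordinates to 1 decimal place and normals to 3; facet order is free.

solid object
 facet normal 0.738 -0.342 0.582
  outer loop
   vertex 1.8 0.6 2.5
   vertex 4.0 4.5 2.0
   vertex 1.4 2.8 4.3
  endloop
 endfacet
 facet normal -0.285 0.896 0.340
  outer loop
   vertex 1.9 4.4 0.5
   vertex 1.4 2.8 4.3
   vertex 4.0 4.5 2.0
  endloop
 endfacet
 facet normal -0.981 0.188 -0.050
  outer loop
   vertex 1.4 2.0 1.3
   vertex 1.4 2.8 4.3
   vertex 1.9 4.4 0.5
  endloop
 endfacet
 facet normal -0.937 0.082 -0.340
  outer loop
   vertex 1.4 2.0 1.3
   vertex 1.9 4.4 0.5
   vertex 1.8 1.6 0.1
  endloop
 endfacet
 facet normal -0.972 -0.226 0.060
  outer loop
   vertex 1.4 2.0 1.3
   vertex 1.8 0.6 2.5
   vertex 1.4 2.8 4.3
  endloop
 endfacet
 facet normal -0.901 -0.400 -0.167
  outer loop
   vertex 1.4 2.0 1.3
   vertex 1.8 1.6 0.1
   vertex 1.8 0.6 2.5
  endloop
 endfacet
 facet normal 0.210 0.911 -0.355
  outer loop
   vertex 3.9 3.9 0.4
   vertex 1.9 4.4 0.5
   vertex 4.0 4.5 2.0
  endloop
 endfacet
 facet normal -0.014 0.142 -0.990
  outer loop
   vertex 3.9 3.9 0.4
   vertex 1.8 1.6 0.1
   vertex 1.9 4.4 0.5
  endloop
 endfacet
 facet normal 0.871 -0.475 0.124
  outer loop
   vertex 3.9 3.9 0.4
   vertex 4.0 4.5 2.0
   vertex 1.8 0.6 2.5
  endloop
 endfacet
 facet normal 0.729 -0.632 -0.263
  outer loop
   vertex 3.9 3.9 0.4
   vertex 1.8 0.6 2.5
   vertex 1.8 1.6 0.1
  endloop
 endfacet
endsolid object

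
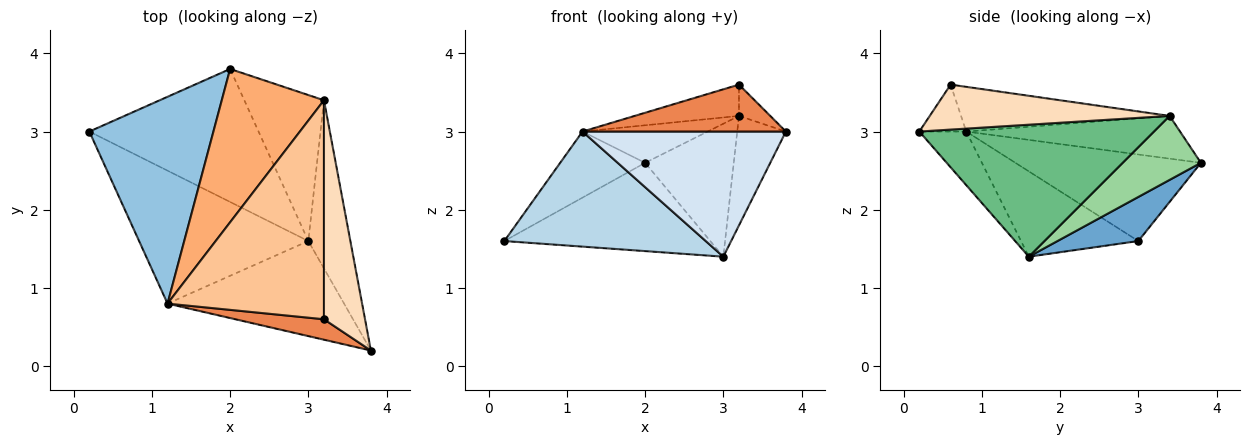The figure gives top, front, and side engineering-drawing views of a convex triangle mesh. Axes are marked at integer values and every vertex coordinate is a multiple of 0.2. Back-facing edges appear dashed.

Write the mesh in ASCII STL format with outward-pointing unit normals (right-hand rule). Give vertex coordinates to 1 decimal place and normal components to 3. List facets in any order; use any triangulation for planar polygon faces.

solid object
 facet normal 0.212 0.541 -0.814
  outer loop
   vertex 3.0 1.6 1.4
   vertex 0.2 3.0 1.6
   vertex 2.0 3.8 2.6
  endloop
 endfacet
 facet normal -0.553 0.253 0.793
  outer loop
   vertex 1.2 0.8 3.0
   vertex 2.0 3.8 2.6
   vertex 0.2 3.0 1.6
  endloop
 endfacet
 facet normal -0.356 -0.612 -0.707
  outer loop
   vertex 1.2 0.8 3.0
   vertex 0.2 3.0 1.6
   vertex 3.0 1.6 1.4
  endloop
 endfacet
 facet normal -0.181 -0.783 -0.595
  outer loop
   vertex 1.2 0.8 3.0
   vertex 3.0 1.6 1.4
   vertex 3.8 0.2 3.0
  endloop
 endfacet
 facet normal -0.207 -0.897 0.391
  outer loop
   vertex 3.2 0.6 3.6
   vertex 1.2 0.8 3.0
   vertex 3.8 0.2 3.0
  endloop
 endfacet
 facet normal -0.376 0.220 0.900
  outer loop
   vertex 3.2 3.4 3.2
   vertex 2.0 3.8 2.6
   vertex 1.2 0.8 3.0
  endloop
 endfacet
 facet normal -0.272 0.136 0.953
  outer loop
   vertex 3.2 3.4 3.2
   vertex 1.2 0.8 3.0
   vertex 3.2 0.6 3.6
  endloop
 endfacet
 facet normal 0.735 0.096 0.671
  outer loop
   vertex 3.2 3.4 3.2
   vertex 3.2 0.6 3.6
   vertex 3.8 0.2 3.0
  endloop
 endfacet
 facet normal 0.935 0.194 -0.298
  outer loop
   vertex 3.2 3.4 3.2
   vertex 3.8 0.2 3.0
   vertex 3.0 1.6 1.4
  endloop
 endfacet
 facet normal 0.511 0.579 -0.636
  outer loop
   vertex 3.2 3.4 3.2
   vertex 3.0 1.6 1.4
   vertex 2.0 3.8 2.6
  endloop
 endfacet
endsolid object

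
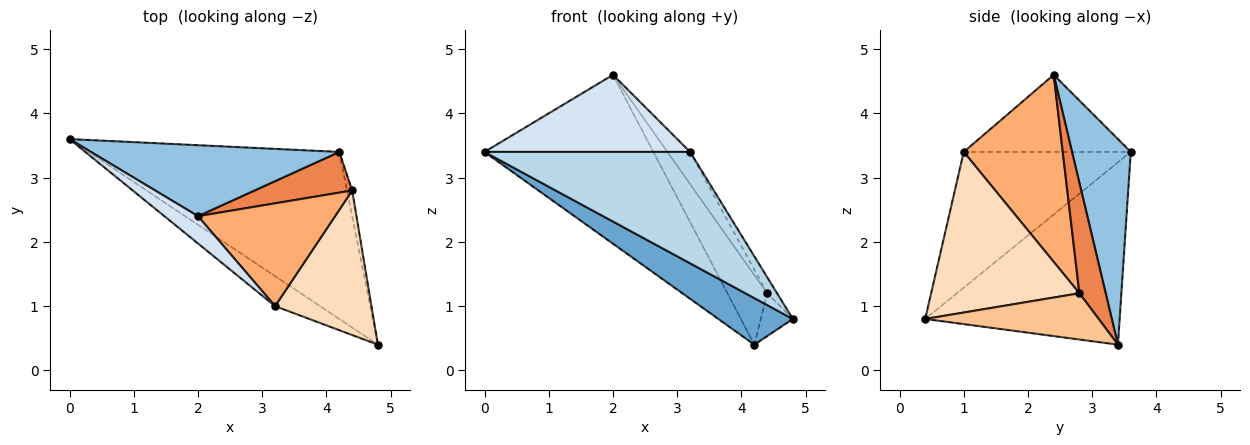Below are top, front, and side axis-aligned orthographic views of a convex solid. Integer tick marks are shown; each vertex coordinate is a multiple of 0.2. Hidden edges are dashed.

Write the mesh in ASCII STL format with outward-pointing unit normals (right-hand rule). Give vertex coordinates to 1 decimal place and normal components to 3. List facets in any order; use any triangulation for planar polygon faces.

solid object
 facet normal -0.574 -0.220 -0.789
  outer loop
   vertex 4.2 3.4 0.4
   vertex 4.8 0.4 0.8
   vertex 0.0 3.6 3.4
  endloop
 endfacet
 facet normal 0.305 0.878 0.369
  outer loop
   vertex 2.0 2.4 4.6
   vertex 4.2 3.4 0.4
   vertex 0.0 3.6 3.4
  endloop
 endfacet
 facet normal -0.617 -0.760 -0.205
  outer loop
   vertex 3.2 1.0 3.4
   vertex 0.0 3.6 3.4
   vertex 4.8 0.4 0.8
  endloop
 endfacet
 facet normal -0.608 -0.748 0.265
  outer loop
   vertex 3.2 1.0 3.4
   vertex 2.0 2.4 4.6
   vertex 0.0 3.6 3.4
  endloop
 endfacet
 facet normal 0.496 0.750 0.438
  outer loop
   vertex 4.4 2.8 1.2
   vertex 4.2 3.4 0.4
   vertex 2.0 2.4 4.6
  endloop
 endfacet
 facet normal 0.793 0.182 0.581
  outer loop
   vertex 4.4 2.8 1.2
   vertex 2.0 2.4 4.6
   vertex 3.2 1.0 3.4
  endloop
 endfacet
 facet normal 0.977 0.181 -0.109
  outer loop
   vertex 4.4 2.8 1.2
   vertex 4.8 0.4 0.8
   vertex 4.2 3.4 0.4
  endloop
 endfacet
 facet normal 0.856 0.057 0.514
  outer loop
   vertex 4.4 2.8 1.2
   vertex 3.2 1.0 3.4
   vertex 4.8 0.4 0.8
  endloop
 endfacet
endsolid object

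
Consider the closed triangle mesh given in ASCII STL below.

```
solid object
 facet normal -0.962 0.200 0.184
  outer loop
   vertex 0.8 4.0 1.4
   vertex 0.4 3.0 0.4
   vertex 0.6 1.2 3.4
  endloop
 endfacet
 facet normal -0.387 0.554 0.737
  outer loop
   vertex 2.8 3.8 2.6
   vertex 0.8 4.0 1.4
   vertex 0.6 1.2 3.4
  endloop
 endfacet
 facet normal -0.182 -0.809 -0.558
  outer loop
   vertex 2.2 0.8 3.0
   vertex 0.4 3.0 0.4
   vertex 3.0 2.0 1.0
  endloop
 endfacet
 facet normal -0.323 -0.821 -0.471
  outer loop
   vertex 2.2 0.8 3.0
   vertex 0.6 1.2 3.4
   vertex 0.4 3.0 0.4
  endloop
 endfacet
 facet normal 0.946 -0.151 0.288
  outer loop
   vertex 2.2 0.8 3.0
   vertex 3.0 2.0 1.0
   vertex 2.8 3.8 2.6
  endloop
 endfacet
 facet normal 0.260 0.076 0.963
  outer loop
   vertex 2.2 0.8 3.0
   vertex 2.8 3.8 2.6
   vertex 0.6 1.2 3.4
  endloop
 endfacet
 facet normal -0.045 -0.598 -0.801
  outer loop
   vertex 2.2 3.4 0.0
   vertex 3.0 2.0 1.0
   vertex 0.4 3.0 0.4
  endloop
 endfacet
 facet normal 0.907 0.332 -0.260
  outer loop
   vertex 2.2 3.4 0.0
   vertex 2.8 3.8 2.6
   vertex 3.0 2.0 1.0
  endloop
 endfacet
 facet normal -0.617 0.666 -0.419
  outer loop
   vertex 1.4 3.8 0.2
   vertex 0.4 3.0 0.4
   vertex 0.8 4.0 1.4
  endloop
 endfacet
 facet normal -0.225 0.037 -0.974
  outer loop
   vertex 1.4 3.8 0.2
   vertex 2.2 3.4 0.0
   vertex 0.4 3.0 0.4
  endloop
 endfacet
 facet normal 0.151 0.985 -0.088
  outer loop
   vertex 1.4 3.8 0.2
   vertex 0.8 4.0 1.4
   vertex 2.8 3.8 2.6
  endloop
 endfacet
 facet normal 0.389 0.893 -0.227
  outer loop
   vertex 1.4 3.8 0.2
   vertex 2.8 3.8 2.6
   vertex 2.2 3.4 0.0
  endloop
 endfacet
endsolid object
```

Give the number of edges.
18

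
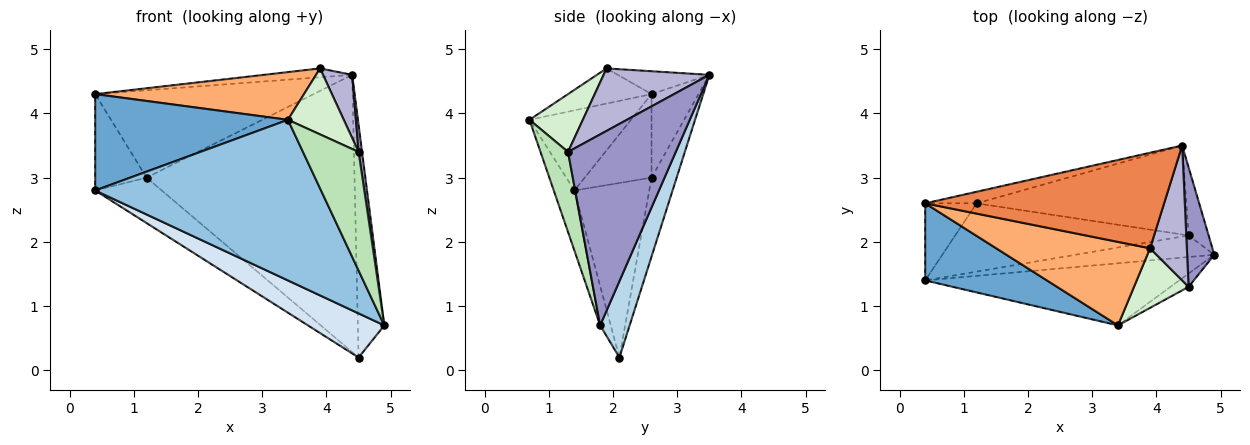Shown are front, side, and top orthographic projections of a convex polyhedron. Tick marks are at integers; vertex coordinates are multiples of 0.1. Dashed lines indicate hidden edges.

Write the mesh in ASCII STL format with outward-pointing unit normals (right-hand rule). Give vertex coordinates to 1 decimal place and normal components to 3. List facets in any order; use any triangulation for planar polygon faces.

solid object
 facet normal -0.380 -0.722 0.578
  outer loop
   vertex 0.4 1.4 2.8
   vertex 3.4 0.7 3.9
   vertex 0.4 2.6 4.3
  endloop
 endfacet
 facet normal -0.085 -0.929 -0.359
  outer loop
   vertex 0.4 1.4 2.8
   vertex 4.9 1.8 0.7
   vertex 3.4 0.7 3.9
  endloop
 endfacet
 facet normal 0.731 0.655 -0.192
  outer loop
   vertex 4.5 2.1 0.2
   vertex 4.4 3.5 4.6
   vertex 4.9 1.8 0.7
  endloop
 endfacet
 facet normal -0.124 -0.892 -0.436
  outer loop
   vertex 4.5 2.1 0.2
   vertex 4.9 1.8 0.7
   vertex 0.4 1.4 2.8
  endloop
 endfacet
 facet normal -0.095 0.092 0.991
  outer loop
   vertex 3.9 1.9 4.7
   vertex 4.4 3.5 4.6
   vertex 0.4 2.6 4.3
  endloop
 endfacet
 facet normal -0.195 -0.487 0.852
  outer loop
   vertex 3.9 1.9 4.7
   vertex 0.4 2.6 4.3
   vertex 3.4 0.7 3.9
  endloop
 endfacet
 facet normal -0.712 0.548 -0.438
  outer loop
   vertex 1.2 2.6 3.0
   vertex 0.4 1.4 2.8
   vertex 0.4 2.6 4.3
  endloop
 endfacet
 facet normal -0.529 0.470 -0.707
  outer loop
   vertex 1.2 2.6 3.0
   vertex 4.5 2.1 0.2
   vertex 0.4 1.4 2.8
  endloop
 endfacet
 facet normal -0.209 0.970 -0.128
  outer loop
   vertex 1.2 2.6 3.0
   vertex 0.4 2.6 4.3
   vertex 4.4 3.5 4.6
  endloop
 endfacet
 facet normal -0.114 0.946 -0.304
  outer loop
   vertex 1.2 2.6 3.0
   vertex 4.4 3.5 4.6
   vertex 4.5 2.1 0.2
  endloop
 endfacet
 facet normal 0.441 -0.892 -0.100
  outer loop
   vertex 4.5 1.3 3.4
   vertex 3.4 0.7 3.9
   vertex 4.9 1.8 0.7
  endloop
 endfacet
 facet normal 0.579 -0.605 0.546
  outer loop
   vertex 4.5 1.3 3.4
   vertex 3.9 1.9 4.7
   vertex 3.4 0.7 3.9
  endloop
 endfacet
 facet normal 0.990 -0.032 0.141
  outer loop
   vertex 4.5 1.3 3.4
   vertex 4.9 1.8 0.7
   vertex 4.4 3.5 4.6
  endloop
 endfacet
 facet normal 0.838 -0.231 0.494
  outer loop
   vertex 4.5 1.3 3.4
   vertex 4.4 3.5 4.6
   vertex 3.9 1.9 4.7
  endloop
 endfacet
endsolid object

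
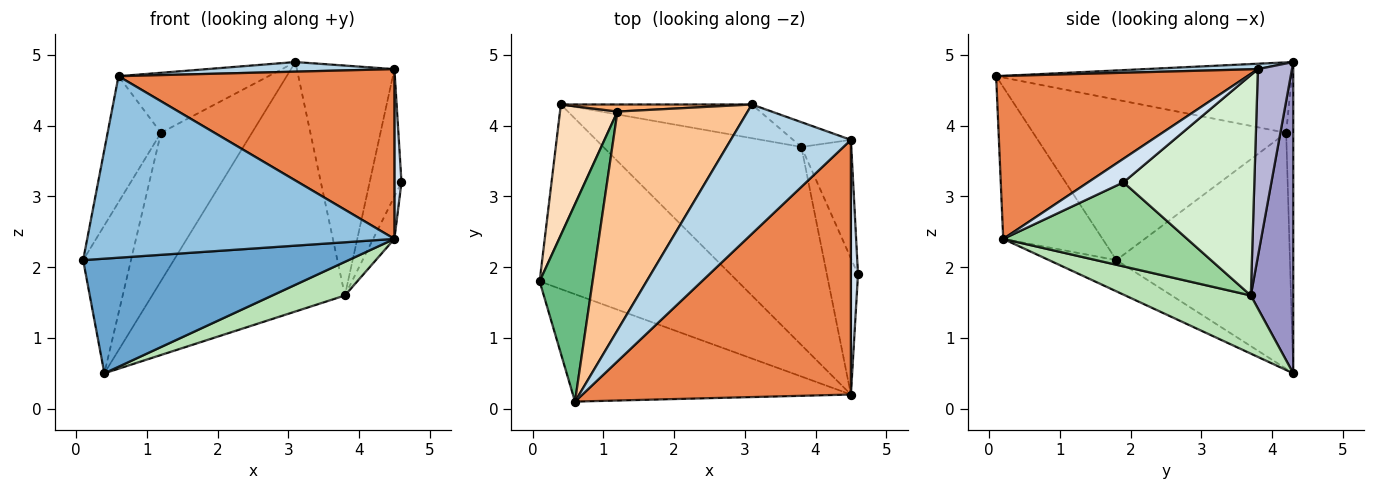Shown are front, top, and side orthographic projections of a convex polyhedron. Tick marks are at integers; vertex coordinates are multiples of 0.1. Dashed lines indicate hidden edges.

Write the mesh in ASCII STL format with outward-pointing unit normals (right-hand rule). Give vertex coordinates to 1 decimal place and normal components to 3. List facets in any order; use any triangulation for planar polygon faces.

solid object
 facet normal -0.133 -0.523 -0.842
  outer loop
   vertex 4.5 0.2 2.4
   vertex 0.1 1.8 2.1
   vertex 0.4 4.3 0.5
  endloop
 endfacet
 facet normal -0.268 -0.829 -0.491
  outer loop
   vertex 4.5 0.2 2.4
   vertex 0.6 0.1 4.7
   vertex 0.1 1.8 2.1
  endloop
 endfacet
 facet normal 0.045 -0.074 0.996
  outer loop
   vertex 4.5 3.8 4.8
   vertex 3.1 4.3 4.9
   vertex 0.6 0.1 4.7
  endloop
 endfacet
 facet normal 0.941 -0.188 0.282
  outer loop
   vertex 4.5 3.8 4.8
   vertex 4.5 0.2 2.4
   vertex 4.6 1.9 3.2
  endloop
 endfacet
 facet normal 0.451 -0.495 0.743
  outer loop
   vertex 4.5 3.8 4.8
   vertex 0.6 0.1 4.7
   vertex 4.5 0.2 2.4
  endloop
 endfacet
 facet normal -0.077 0.996 0.048
  outer loop
   vertex 1.2 4.2 3.9
   vertex 3.1 4.3 4.9
   vertex 0.4 4.3 0.5
  endloop
 endfacet
 facet normal -0.462 0.235 0.855
  outer loop
   vertex 1.2 4.2 3.9
   vertex 0.6 0.1 4.7
   vertex 3.1 4.3 4.9
  endloop
 endfacet
 facet normal -0.939 0.259 0.228
  outer loop
   vertex 1.2 4.2 3.9
   vertex 0.4 4.3 0.5
   vertex 0.1 1.8 2.1
  endloop
 endfacet
 facet normal -0.931 0.196 0.307
  outer loop
   vertex 1.2 4.2 3.9
   vertex 0.1 1.8 2.1
   vertex 0.6 0.1 4.7
  endloop
 endfacet
 facet normal 0.932 0.108 -0.345
  outer loop
   vertex 3.8 3.7 1.6
   vertex 4.6 1.9 3.2
   vertex 4.5 0.2 2.4
  endloop
 endfacet
 facet normal 0.278 -0.161 -0.947
  outer loop
   vertex 3.8 3.7 1.6
   vertex 4.5 0.2 2.4
   vertex 0.4 4.3 0.5
  endloop
 endfacet
 facet normal 0.949 0.231 -0.215
  outer loop
   vertex 3.8 3.7 1.6
   vertex 4.5 3.8 4.8
   vertex 4.6 1.9 3.2
  endloop
 endfacet
 facet normal 0.213 0.968 -0.131
  outer loop
   vertex 3.8 3.7 1.6
   vertex 0.4 4.3 0.5
   vertex 3.1 4.3 4.9
  endloop
 endfacet
 facet normal 0.328 0.939 -0.101
  outer loop
   vertex 3.8 3.7 1.6
   vertex 3.1 4.3 4.9
   vertex 4.5 3.8 4.8
  endloop
 endfacet
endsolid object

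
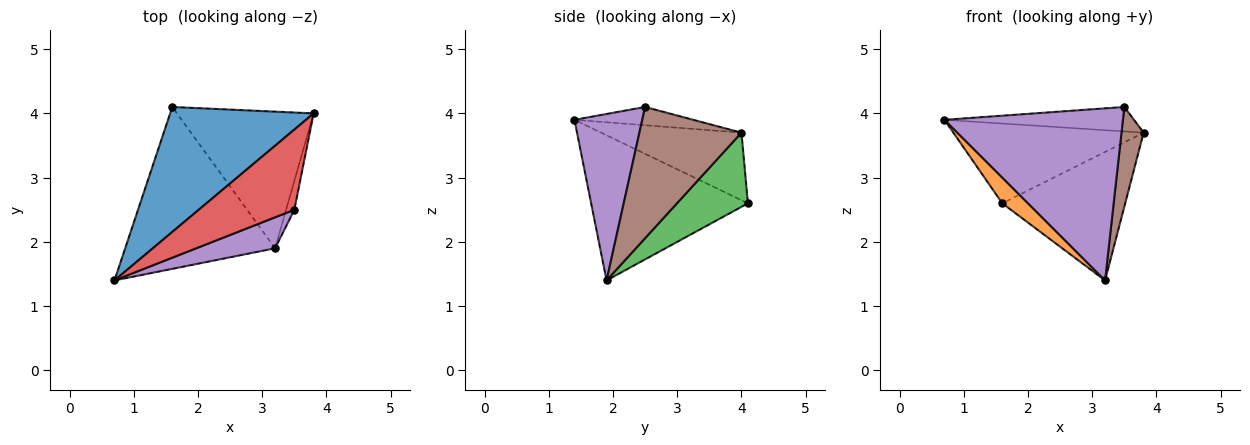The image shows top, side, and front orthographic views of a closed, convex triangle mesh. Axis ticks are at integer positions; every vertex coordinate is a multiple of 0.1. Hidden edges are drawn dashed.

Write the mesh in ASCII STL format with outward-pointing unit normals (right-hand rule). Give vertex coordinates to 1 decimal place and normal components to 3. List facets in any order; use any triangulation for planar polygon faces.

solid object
 facet normal -0.369 0.500 0.783
  outer loop
   vertex 1.6 4.1 2.6
   vertex 0.7 1.4 3.9
   vertex 3.8 4.0 3.7
  endloop
 endfacet
 facet normal -0.691 -0.113 -0.714
  outer loop
   vertex 3.2 1.9 1.4
   vertex 0.7 1.4 3.9
   vertex 1.6 4.1 2.6
  endloop
 endfacet
 facet normal 0.368 0.637 -0.678
  outer loop
   vertex 3.2 1.9 1.4
   vertex 1.6 4.1 2.6
   vertex 3.8 4.0 3.7
  endloop
 endfacet
 facet normal -0.180 0.287 0.941
  outer loop
   vertex 3.5 2.5 4.1
   vertex 3.8 4.0 3.7
   vertex 0.7 1.4 3.9
  endloop
 endfacet
 facet normal 0.350 -0.922 0.166
  outer loop
   vertex 3.5 2.5 4.1
   vertex 0.7 1.4 3.9
   vertex 3.2 1.9 1.4
  endloop
 endfacet
 facet normal 0.975 -0.211 -0.061
  outer loop
   vertex 3.5 2.5 4.1
   vertex 3.2 1.9 1.4
   vertex 3.8 4.0 3.7
  endloop
 endfacet
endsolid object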